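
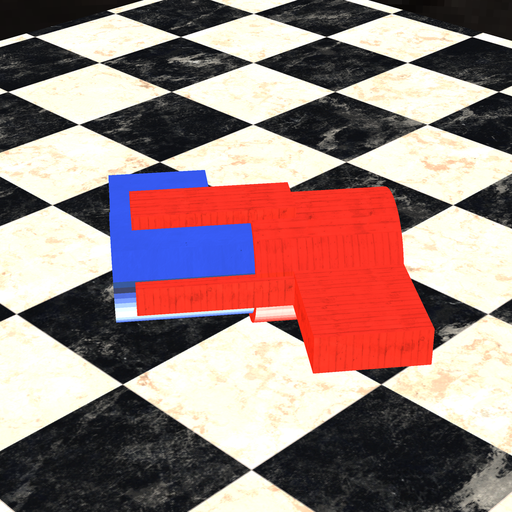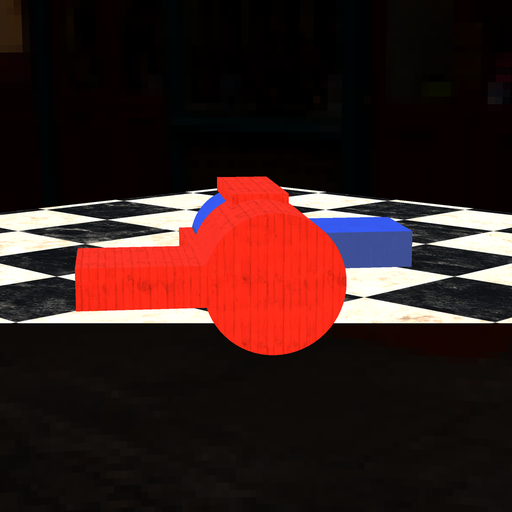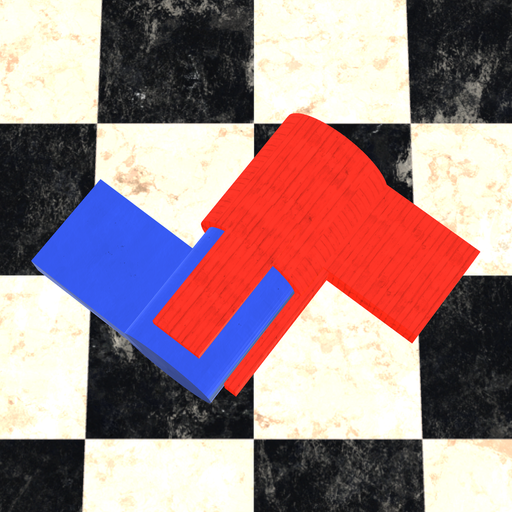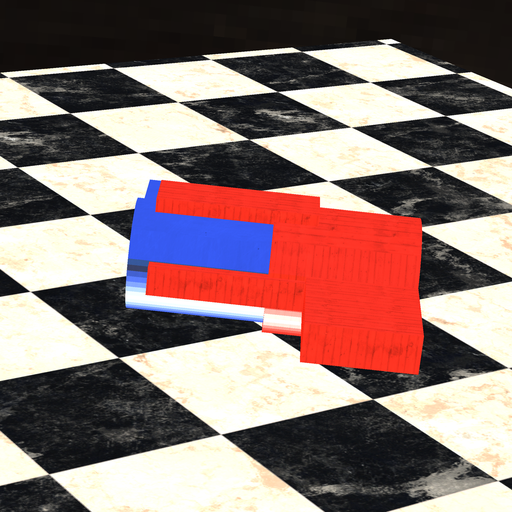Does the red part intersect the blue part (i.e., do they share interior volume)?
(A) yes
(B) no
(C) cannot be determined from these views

(A) yes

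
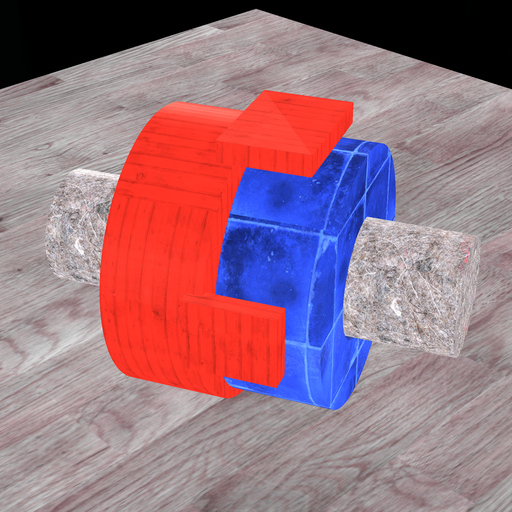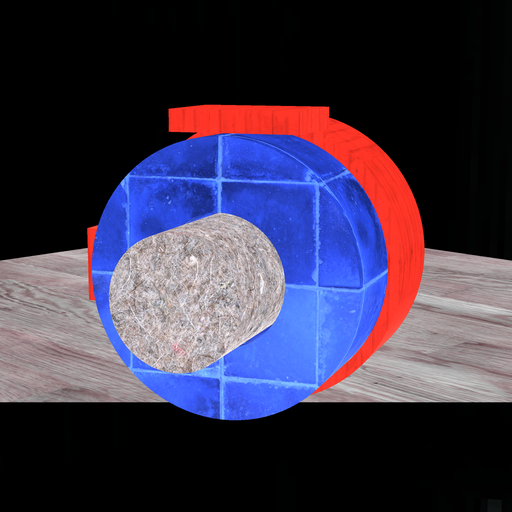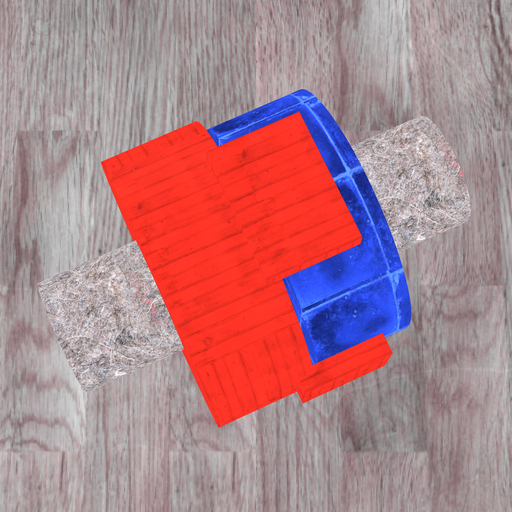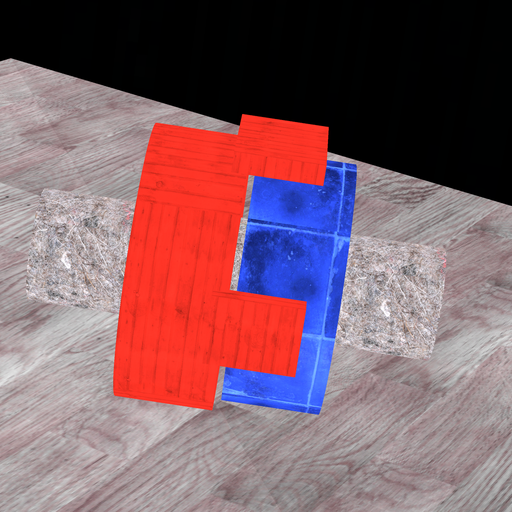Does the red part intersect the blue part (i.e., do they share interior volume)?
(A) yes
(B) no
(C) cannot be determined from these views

(B) no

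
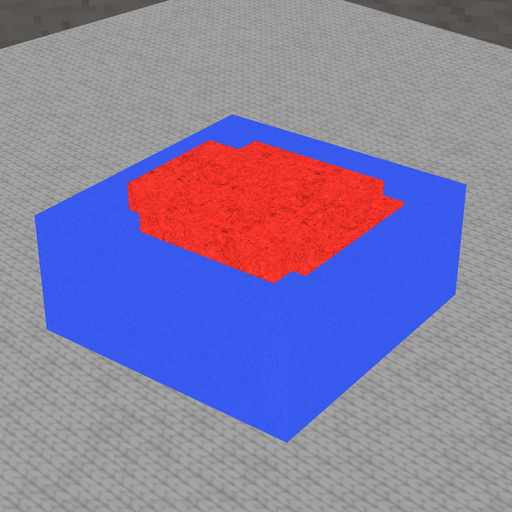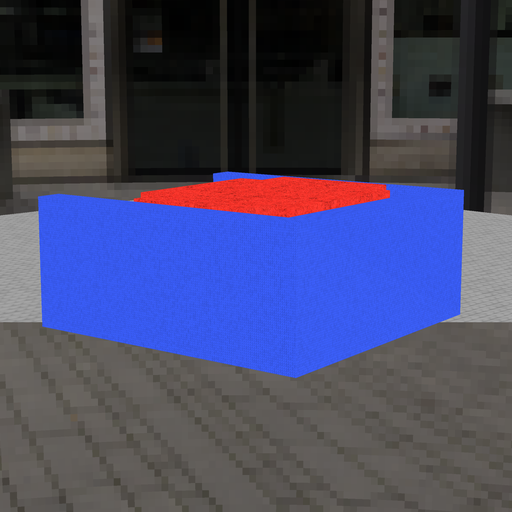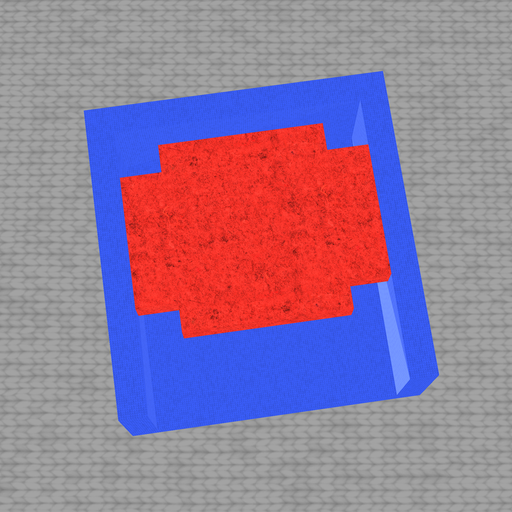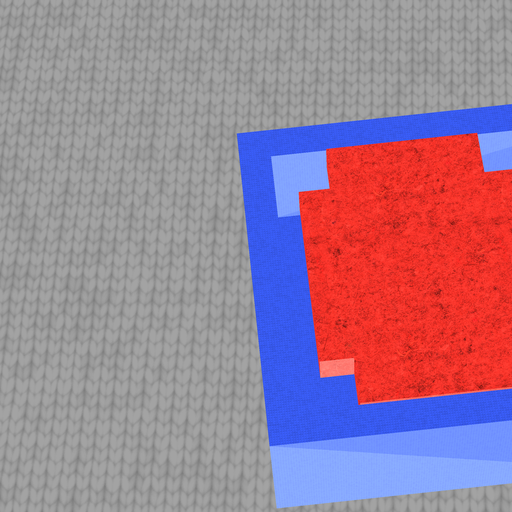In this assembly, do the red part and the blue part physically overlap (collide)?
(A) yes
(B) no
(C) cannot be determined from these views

(B) no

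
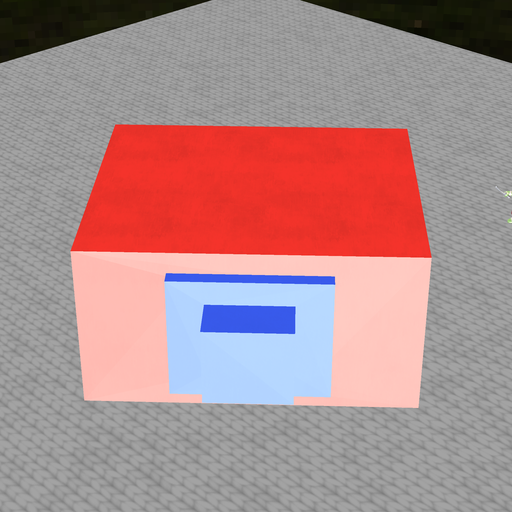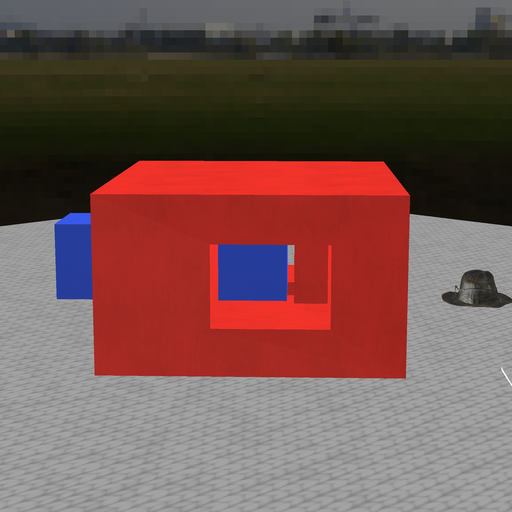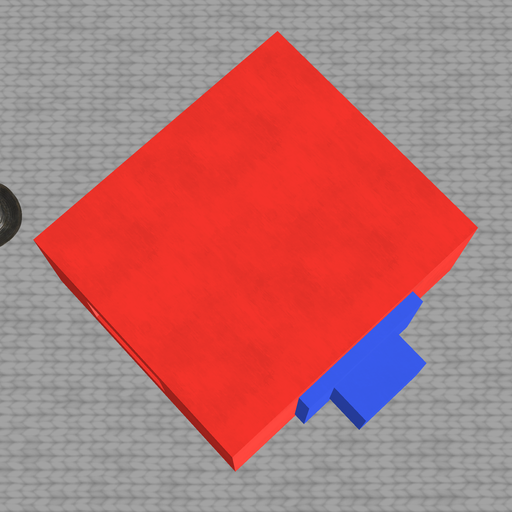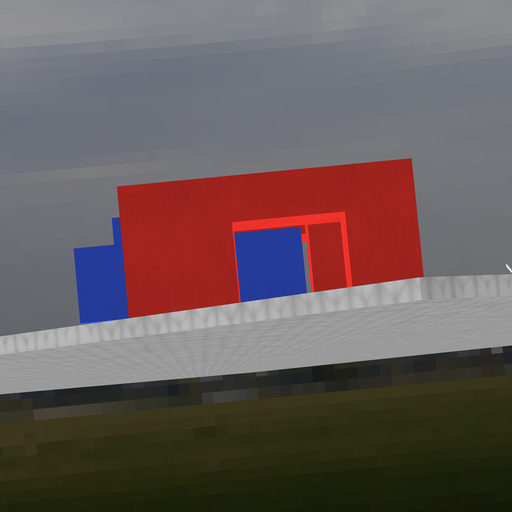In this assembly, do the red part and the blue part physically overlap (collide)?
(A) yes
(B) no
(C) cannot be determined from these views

(B) no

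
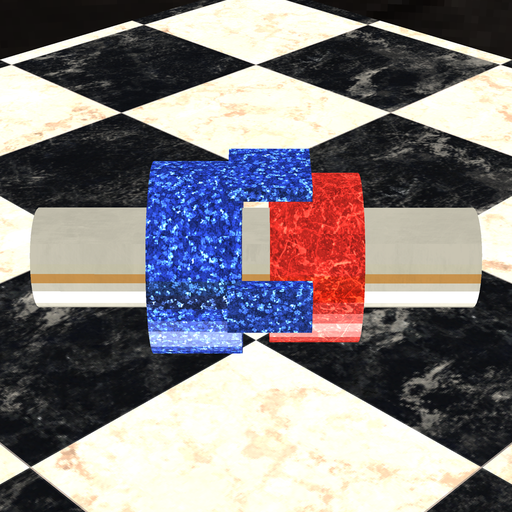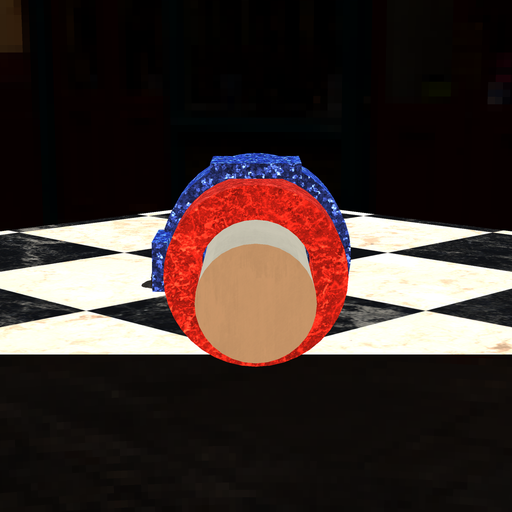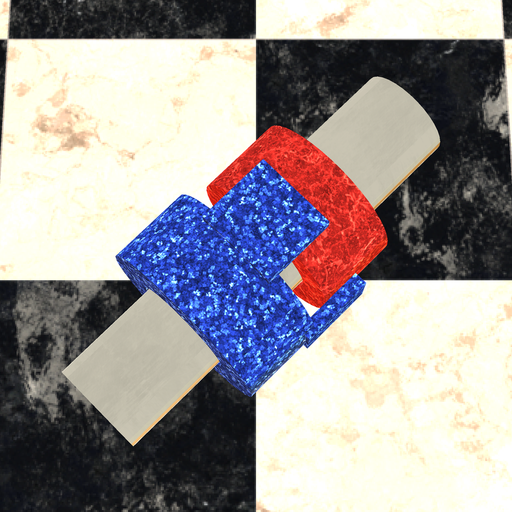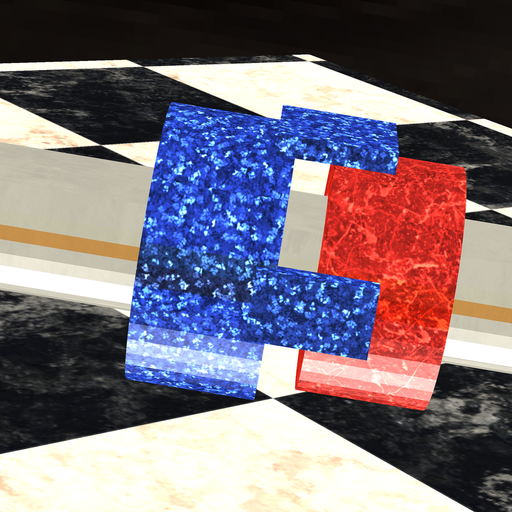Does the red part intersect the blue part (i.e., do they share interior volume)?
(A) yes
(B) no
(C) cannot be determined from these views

(B) no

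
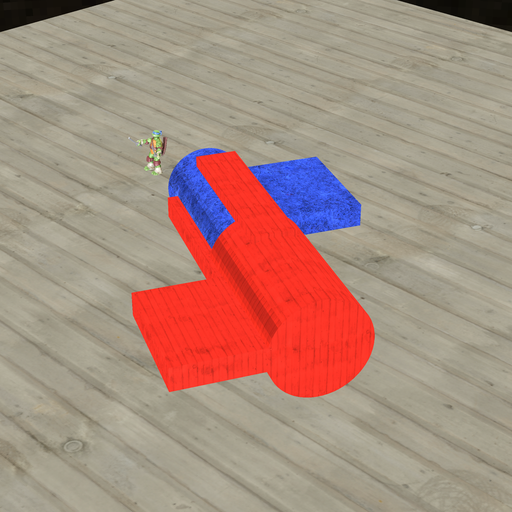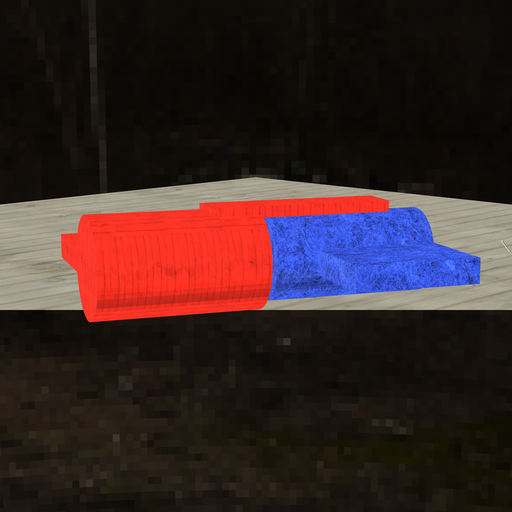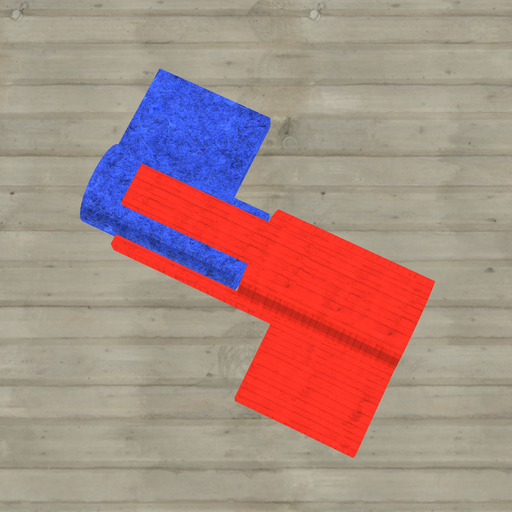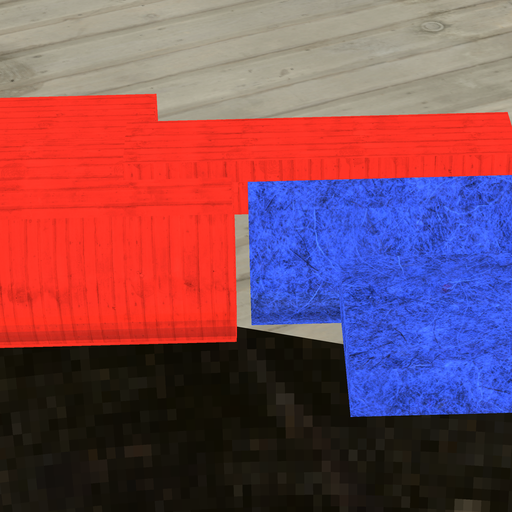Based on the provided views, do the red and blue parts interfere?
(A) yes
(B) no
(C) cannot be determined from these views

(B) no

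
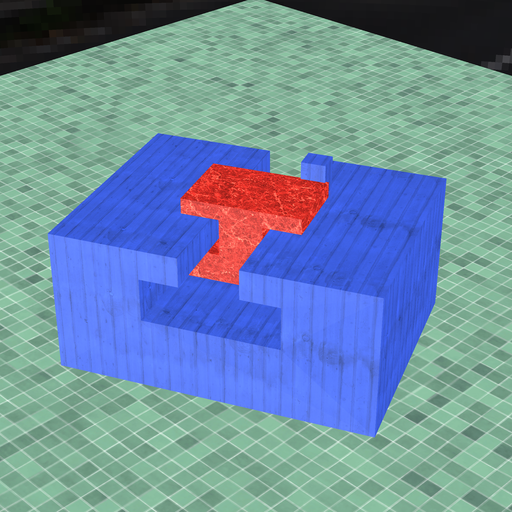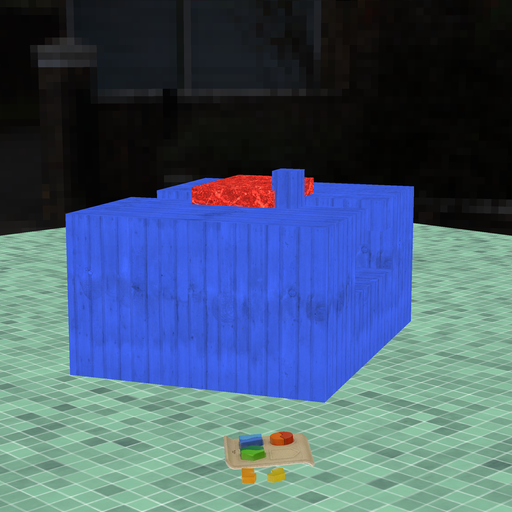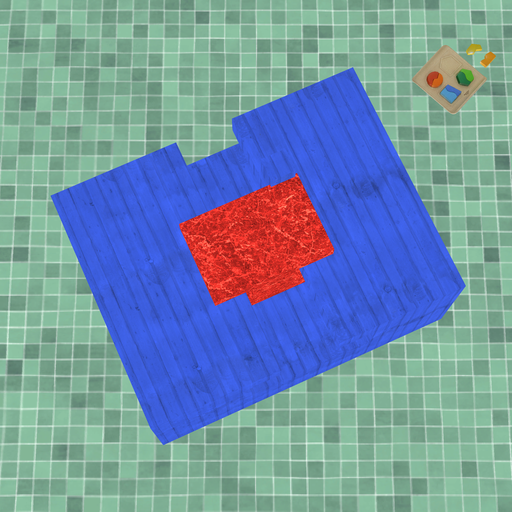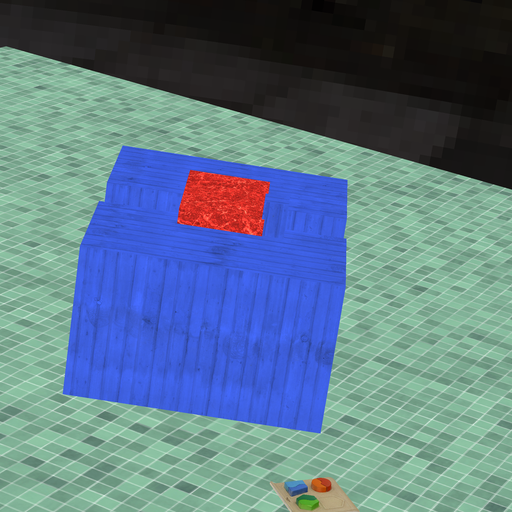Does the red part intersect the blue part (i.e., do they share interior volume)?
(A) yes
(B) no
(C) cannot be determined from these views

(A) yes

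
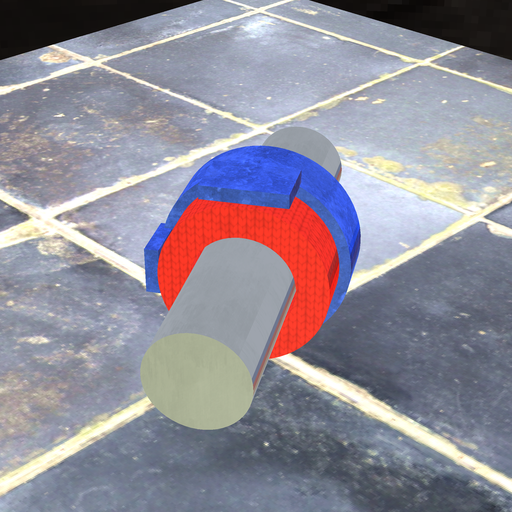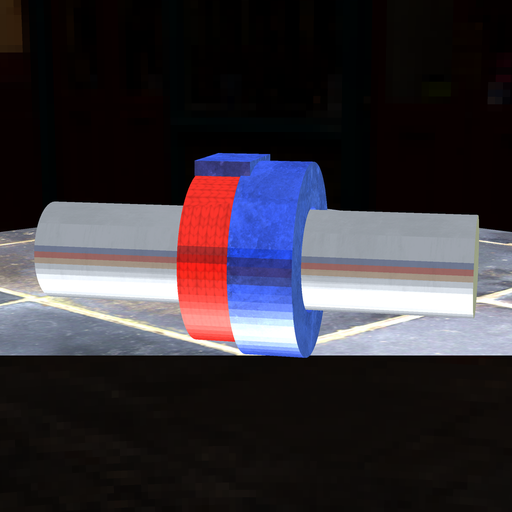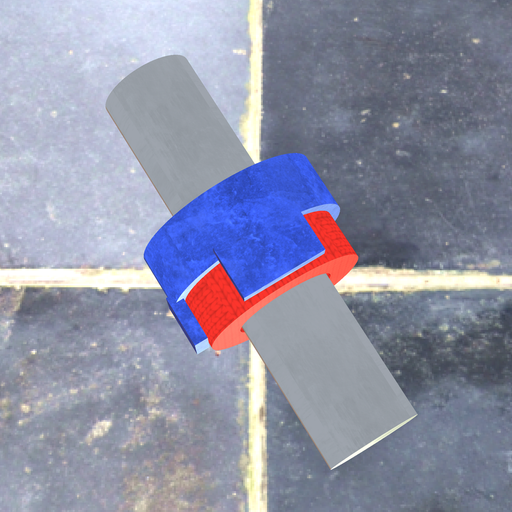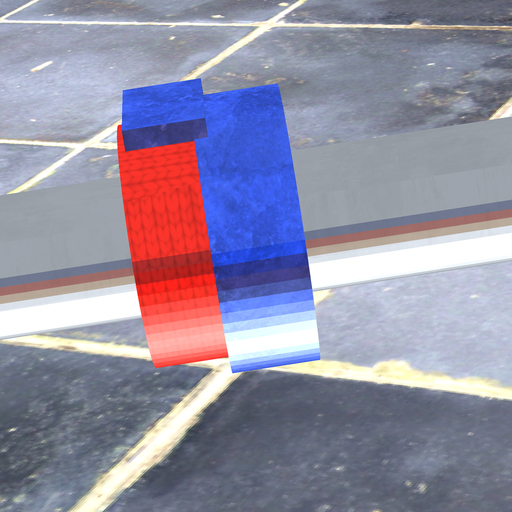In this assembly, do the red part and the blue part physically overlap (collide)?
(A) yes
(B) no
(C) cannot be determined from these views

(A) yes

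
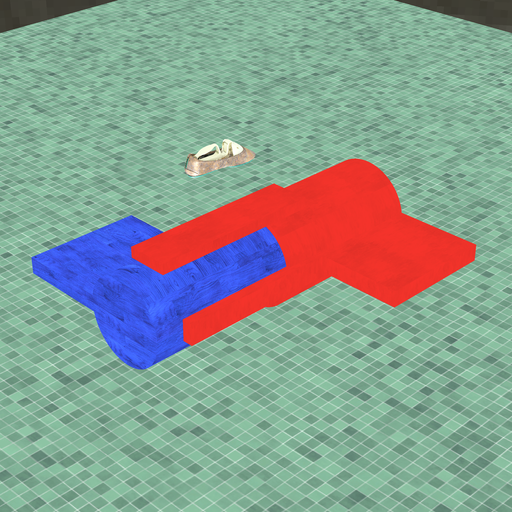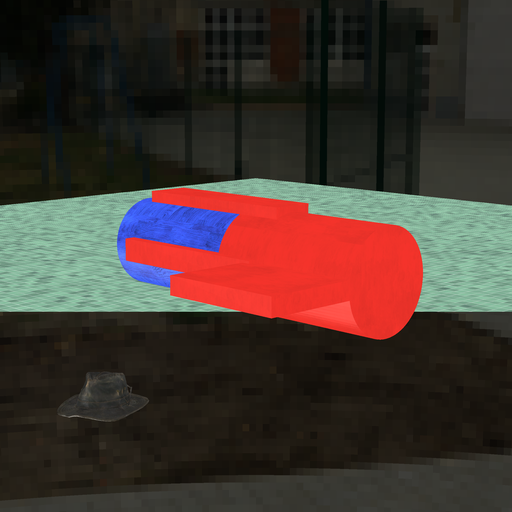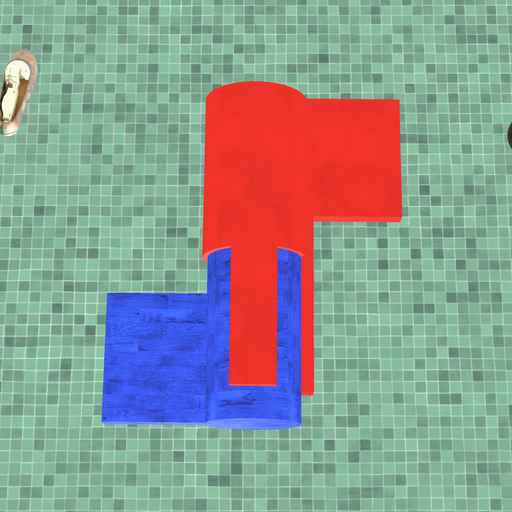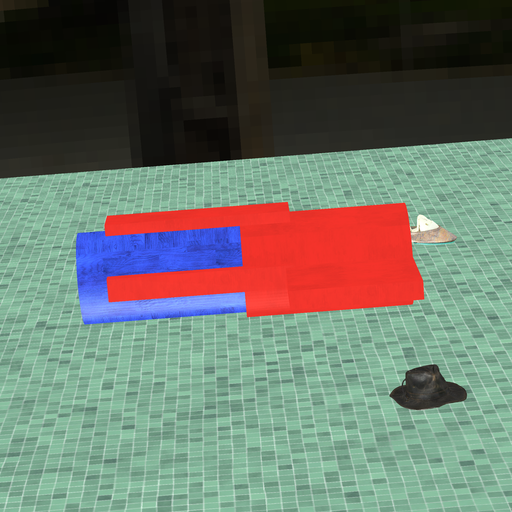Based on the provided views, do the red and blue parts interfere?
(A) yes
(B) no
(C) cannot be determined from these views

(A) yes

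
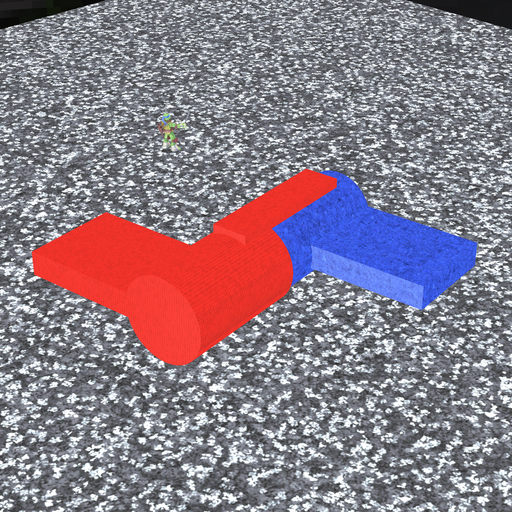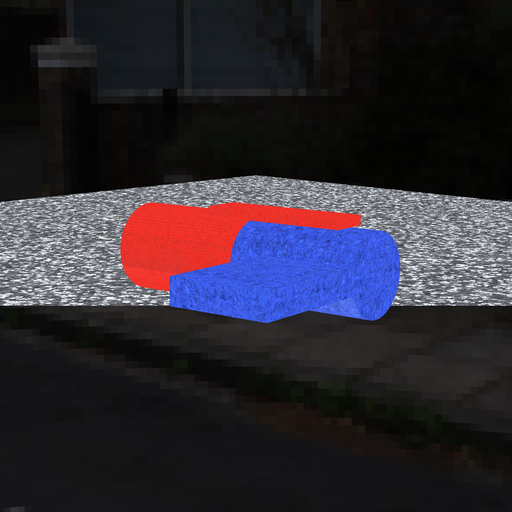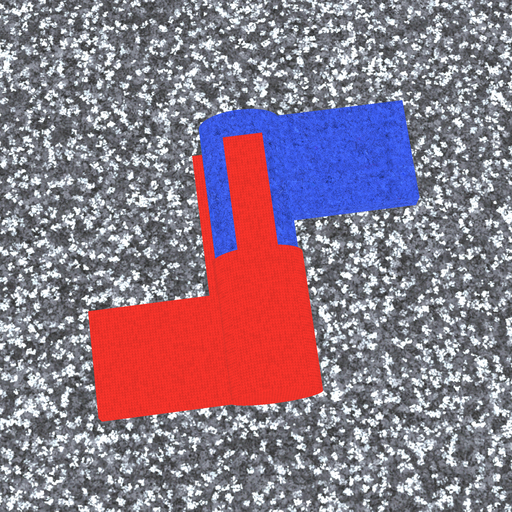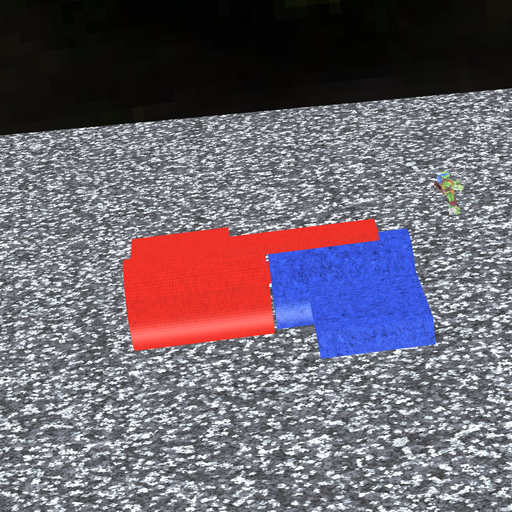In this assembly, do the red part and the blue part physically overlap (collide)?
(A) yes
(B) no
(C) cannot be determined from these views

(B) no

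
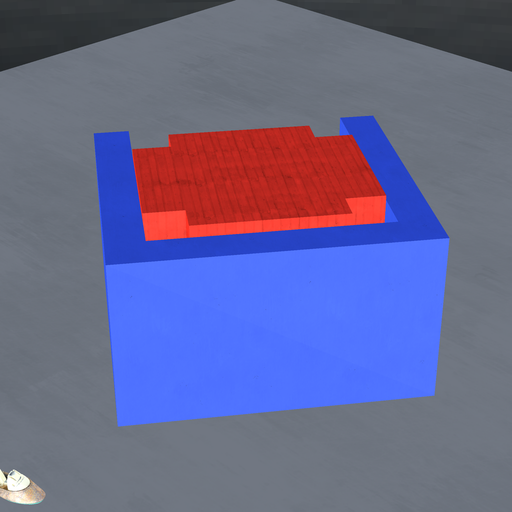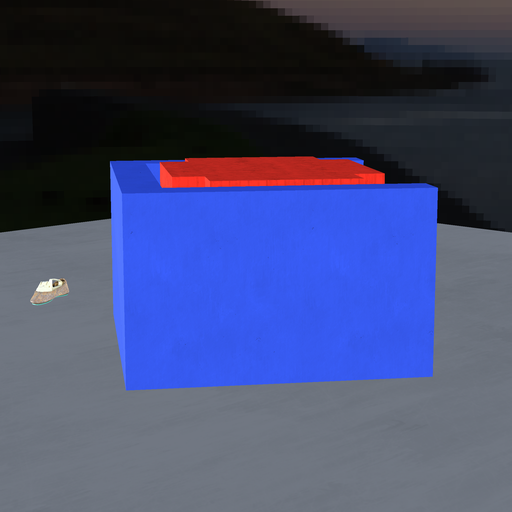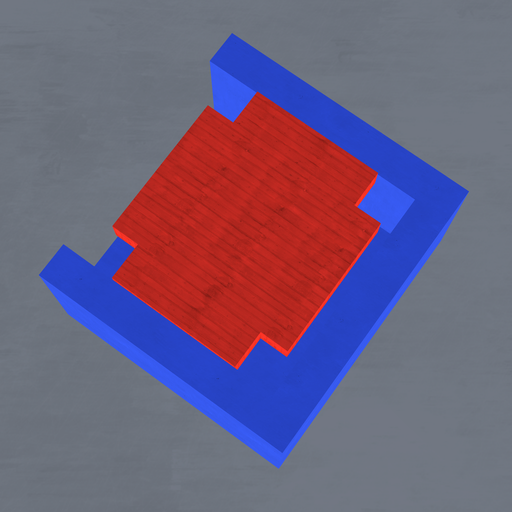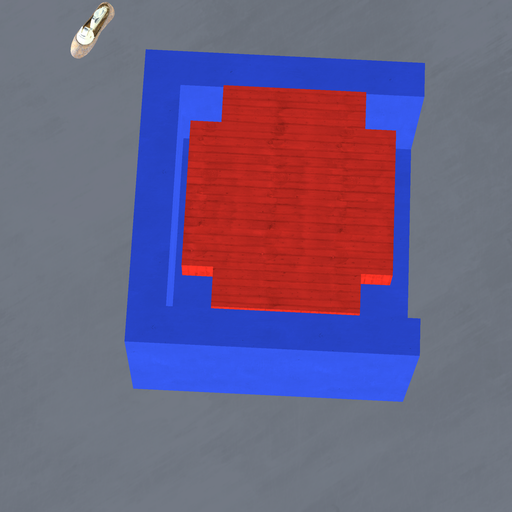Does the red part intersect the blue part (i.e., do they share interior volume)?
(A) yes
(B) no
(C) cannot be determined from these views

(B) no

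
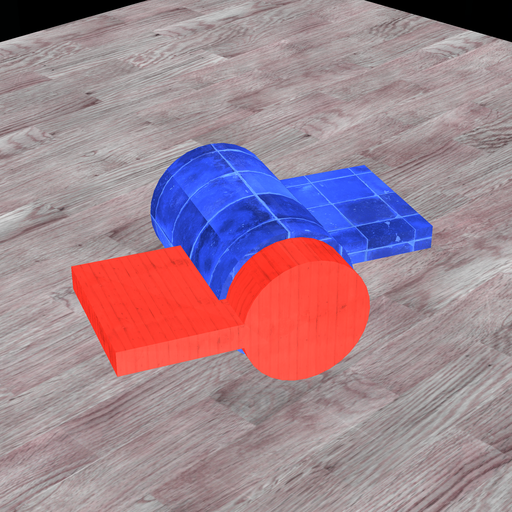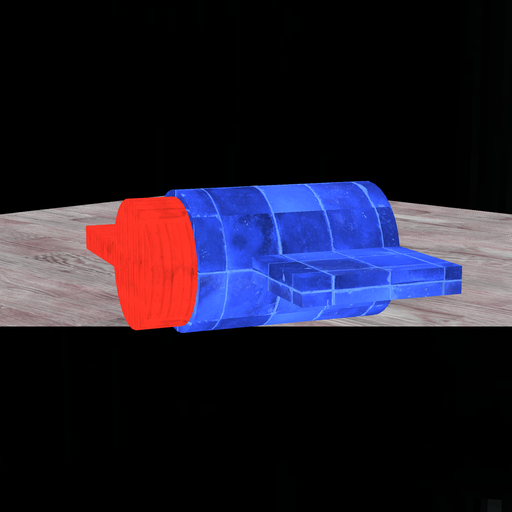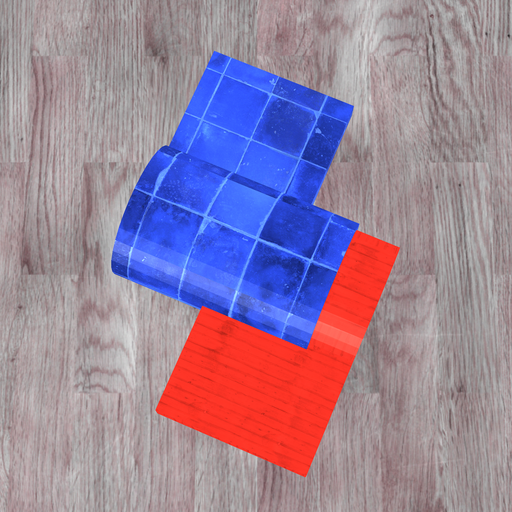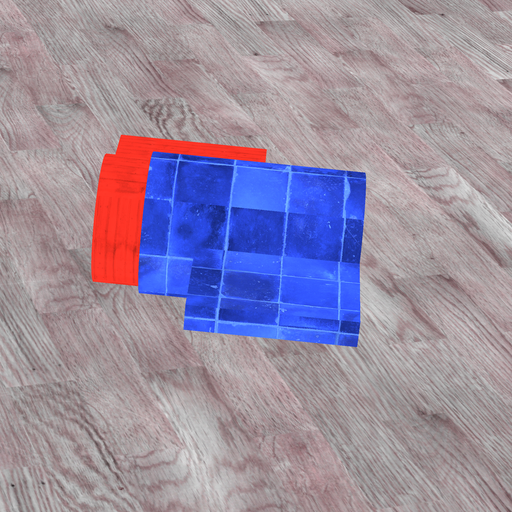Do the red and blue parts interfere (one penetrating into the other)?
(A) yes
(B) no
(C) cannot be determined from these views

(A) yes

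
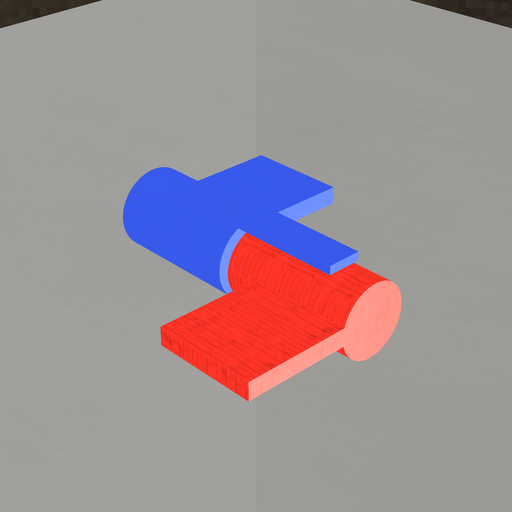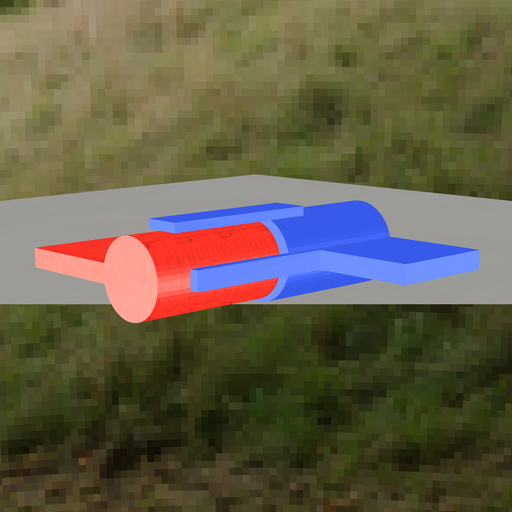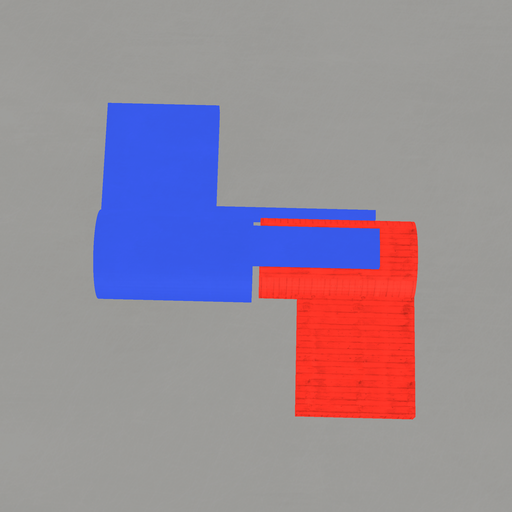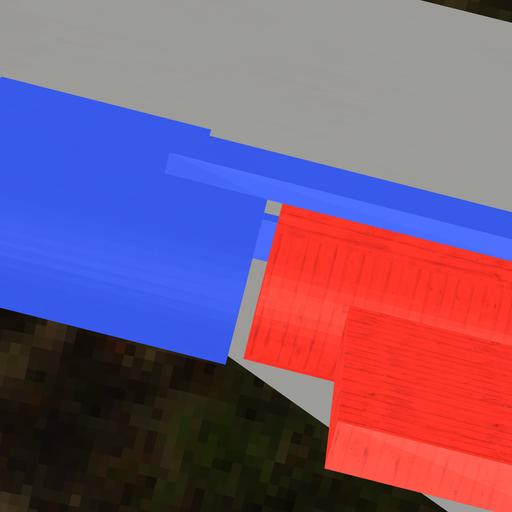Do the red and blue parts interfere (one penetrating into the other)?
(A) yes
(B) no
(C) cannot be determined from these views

(B) no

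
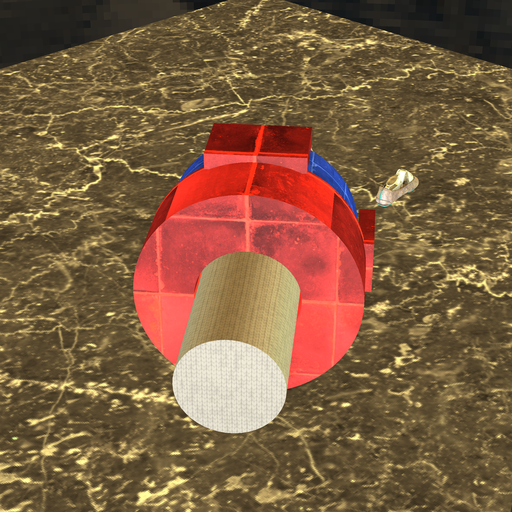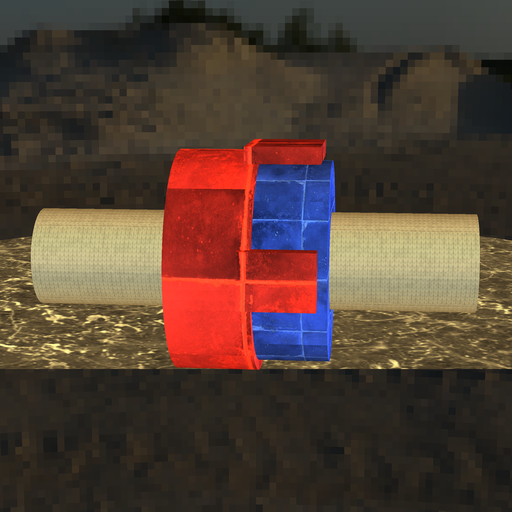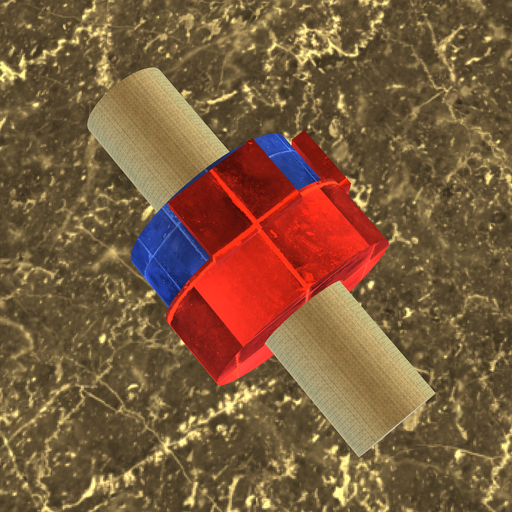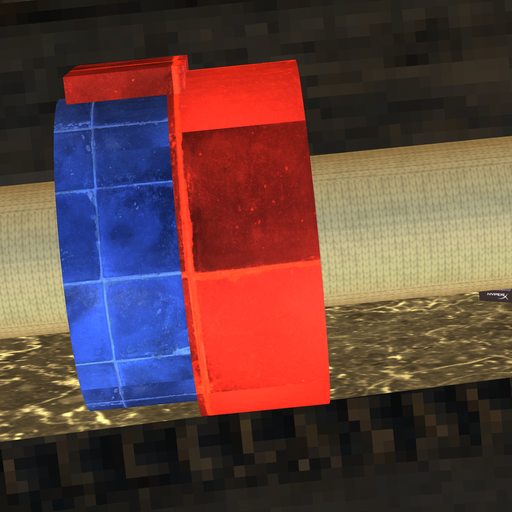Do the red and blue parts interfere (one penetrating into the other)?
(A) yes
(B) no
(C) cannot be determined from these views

(A) yes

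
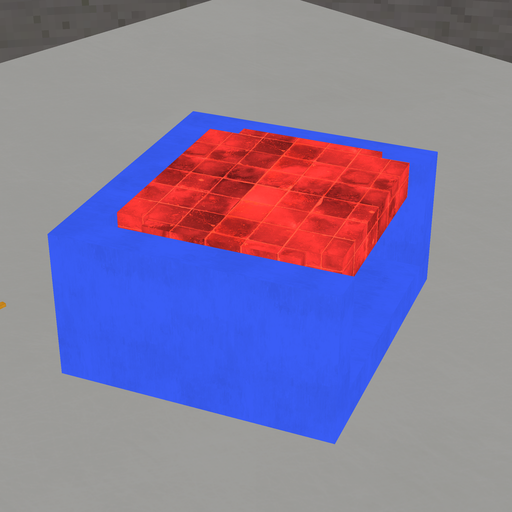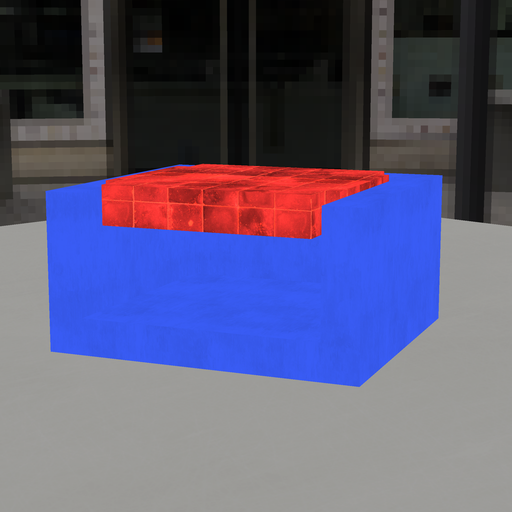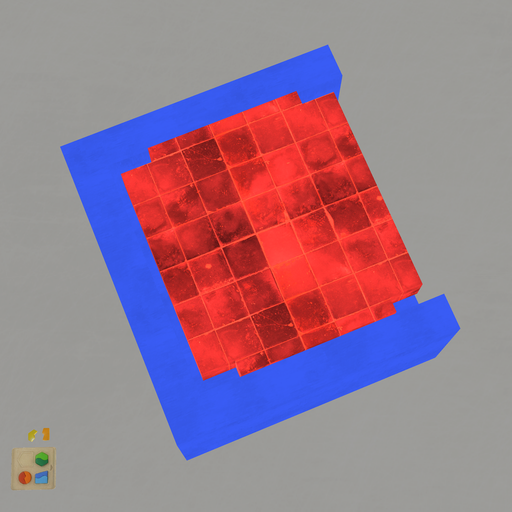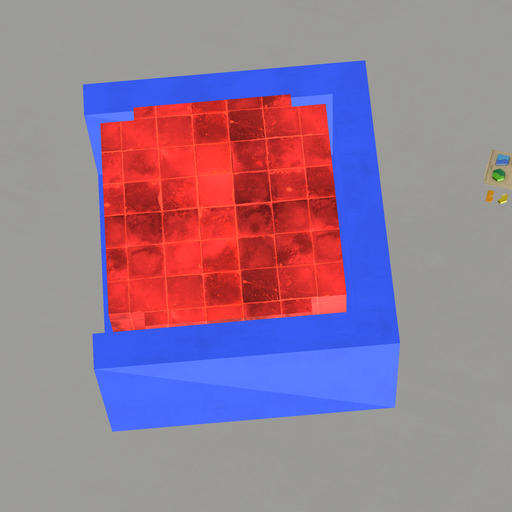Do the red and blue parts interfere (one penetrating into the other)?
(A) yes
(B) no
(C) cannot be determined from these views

(B) no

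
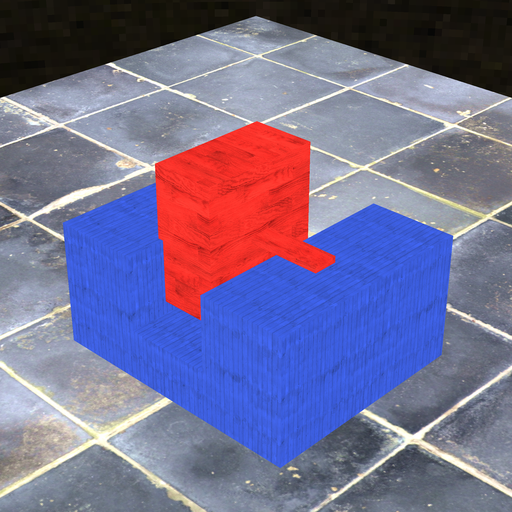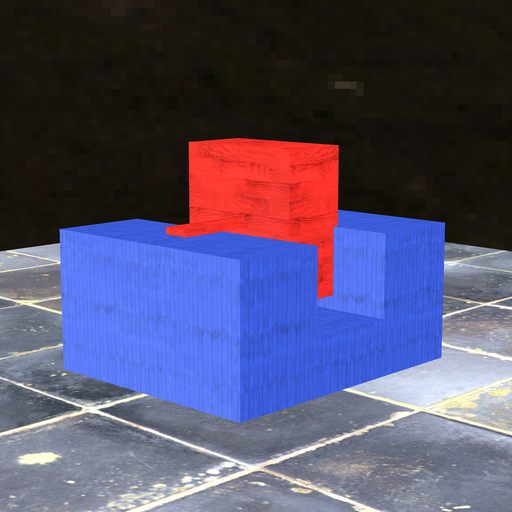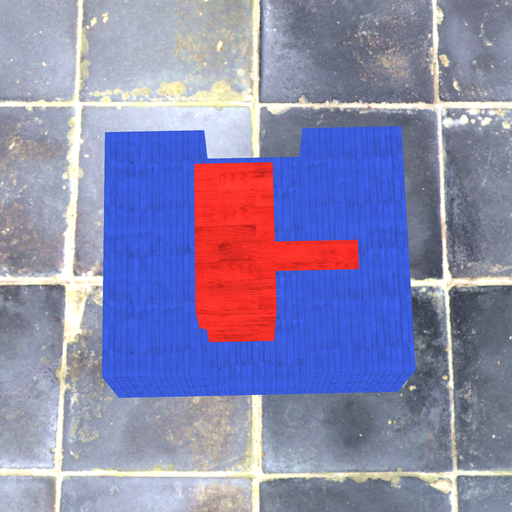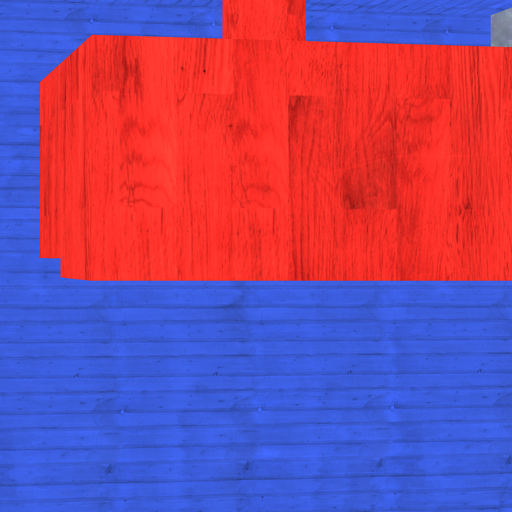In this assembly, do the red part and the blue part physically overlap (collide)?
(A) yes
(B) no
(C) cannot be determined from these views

(A) yes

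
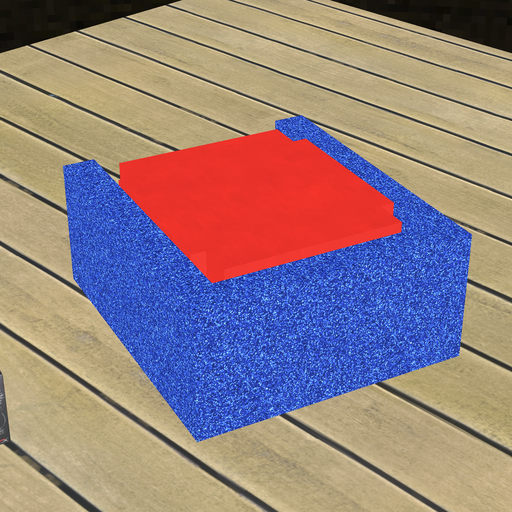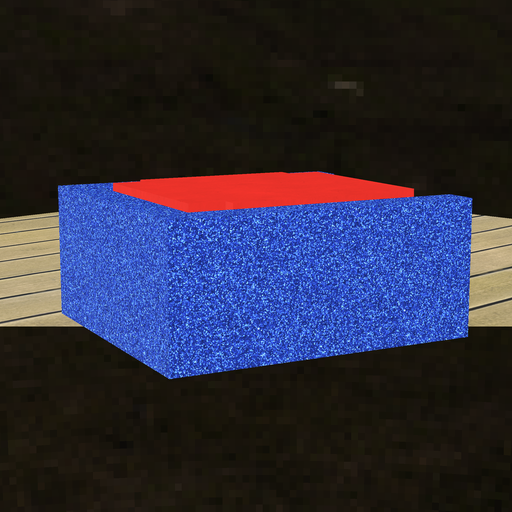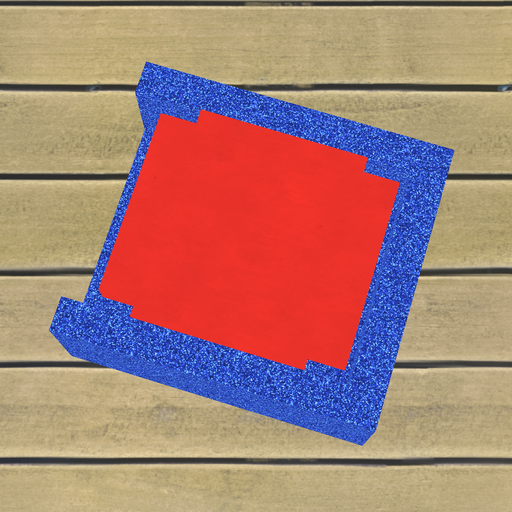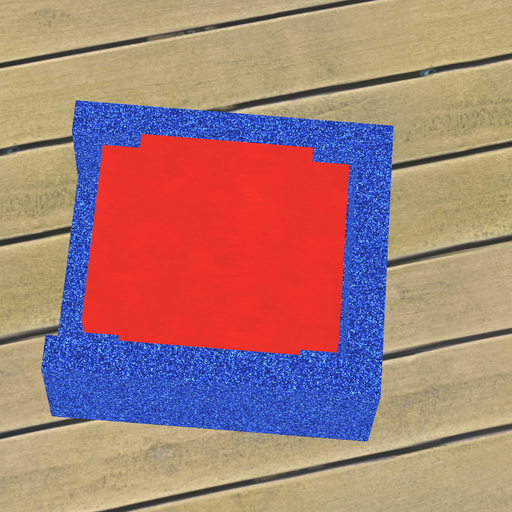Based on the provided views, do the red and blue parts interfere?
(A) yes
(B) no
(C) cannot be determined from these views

(B) no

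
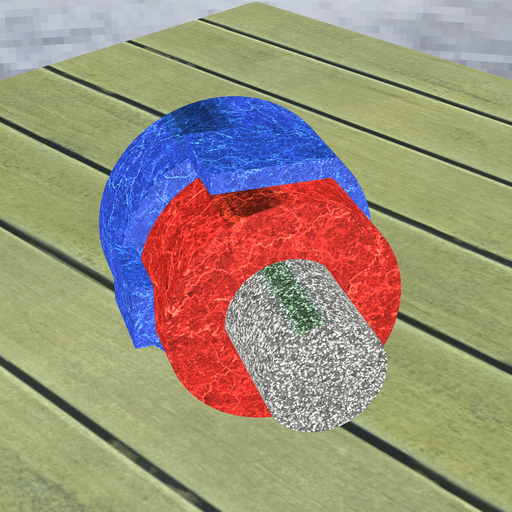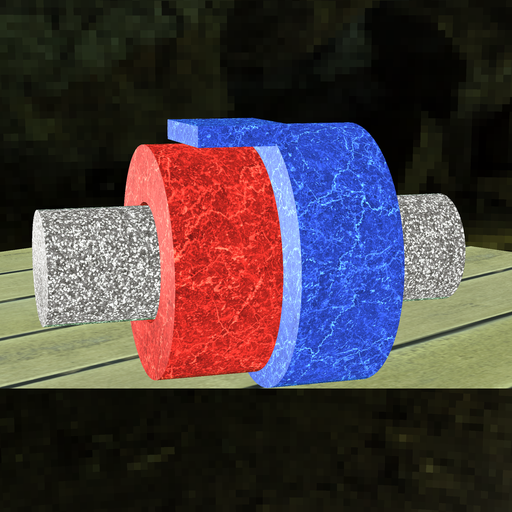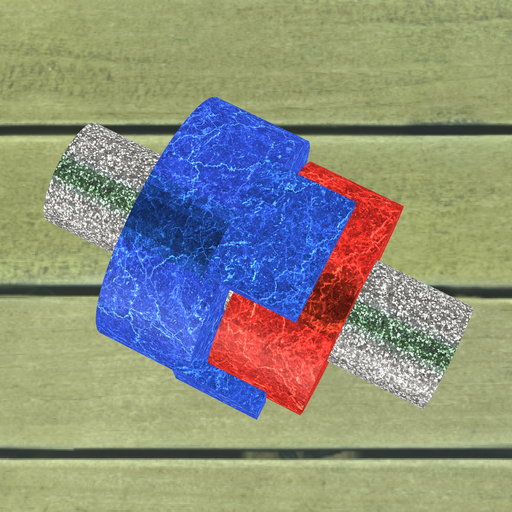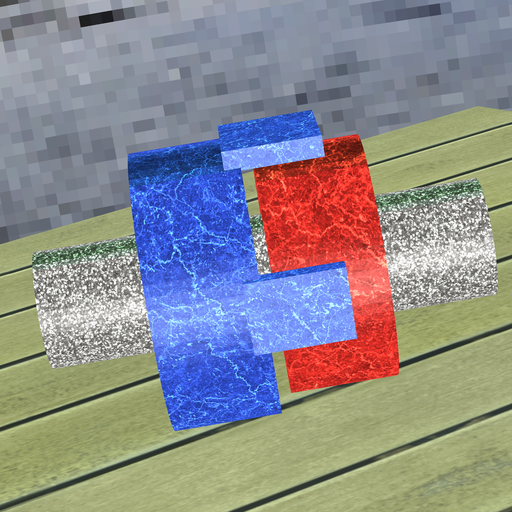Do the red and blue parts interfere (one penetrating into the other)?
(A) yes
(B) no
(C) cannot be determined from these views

(B) no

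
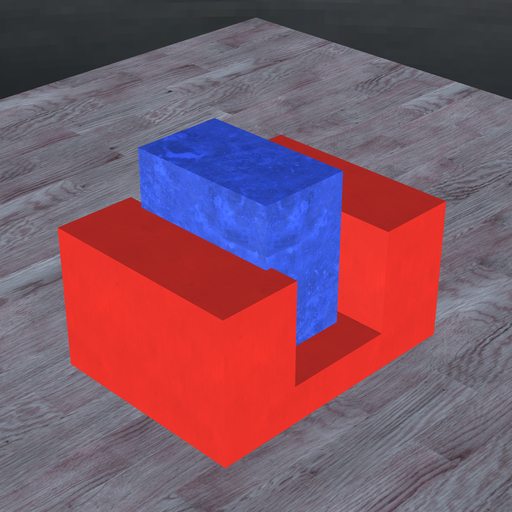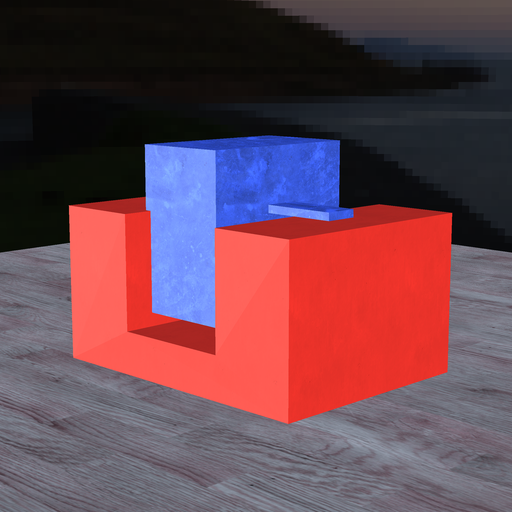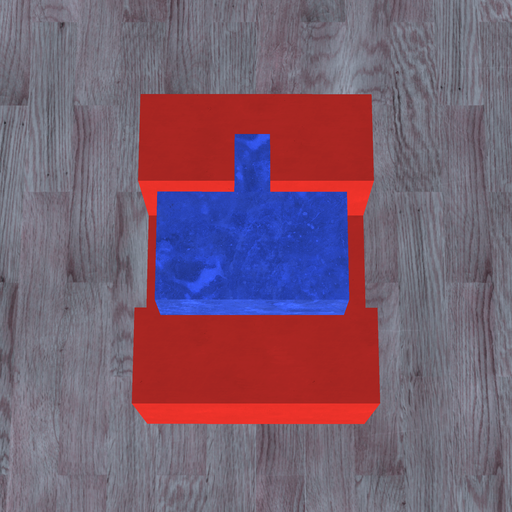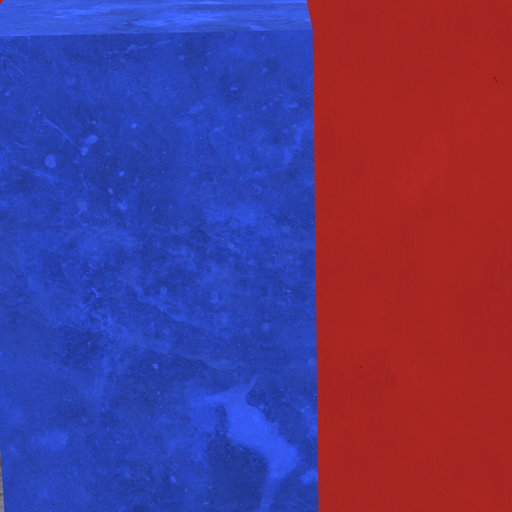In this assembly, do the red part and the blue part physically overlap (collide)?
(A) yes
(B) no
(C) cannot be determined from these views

(A) yes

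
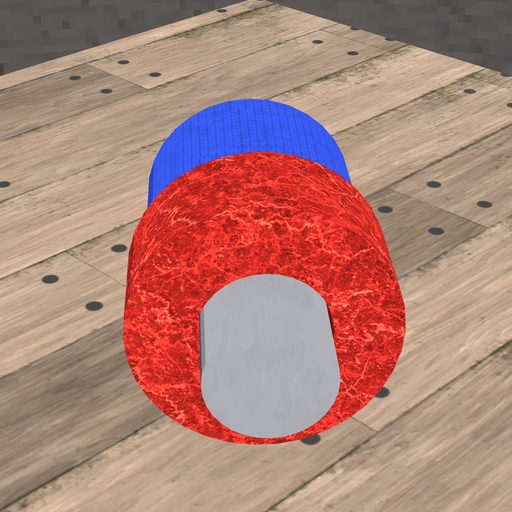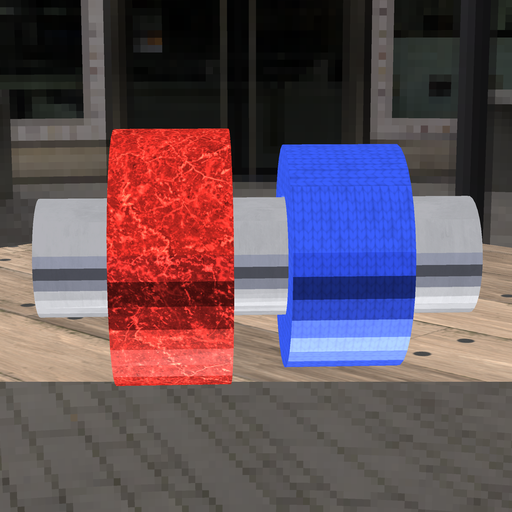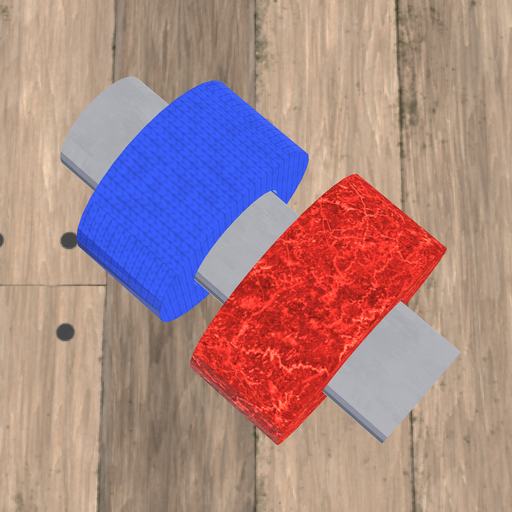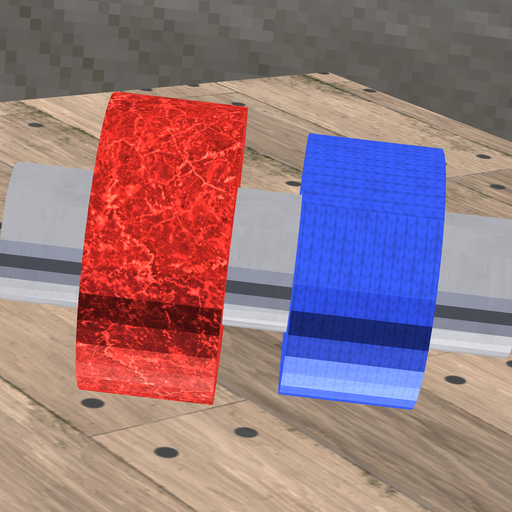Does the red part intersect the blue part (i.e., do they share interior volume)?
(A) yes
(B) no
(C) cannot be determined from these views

(B) no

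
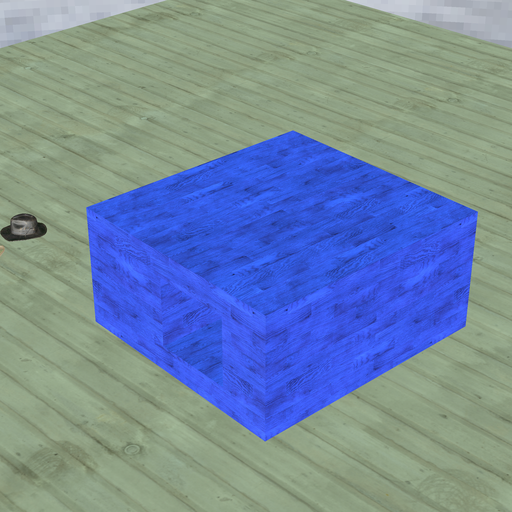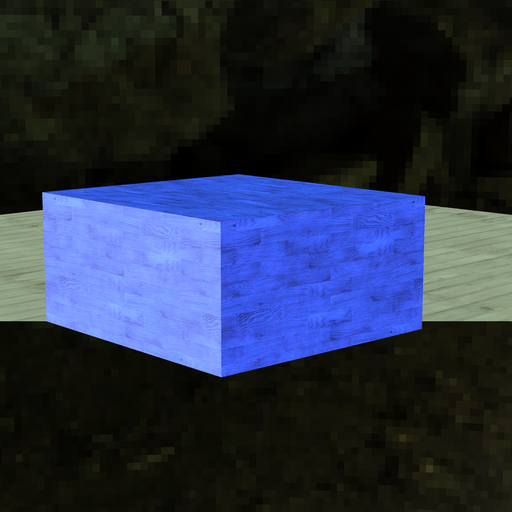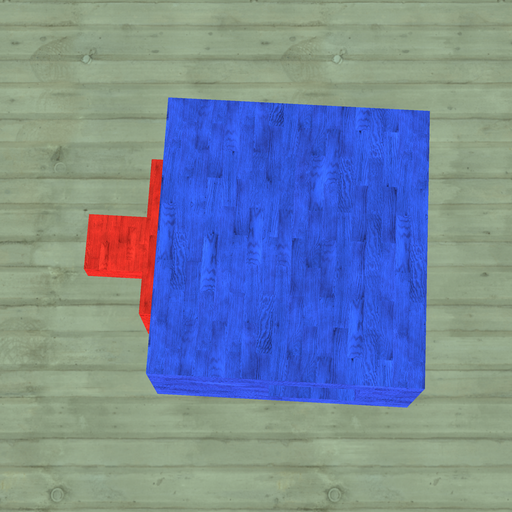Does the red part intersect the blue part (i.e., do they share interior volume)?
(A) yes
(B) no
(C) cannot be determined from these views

(C) cannot be determined from these views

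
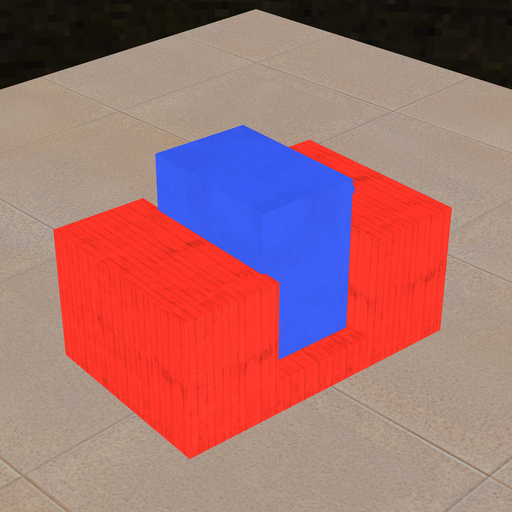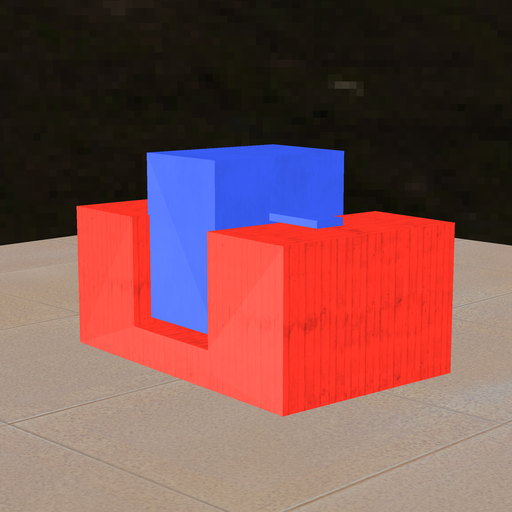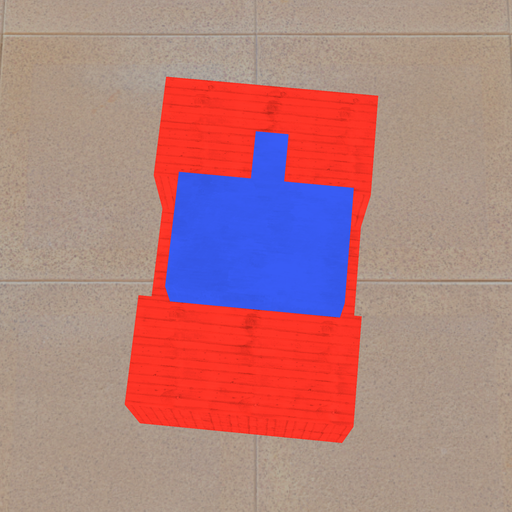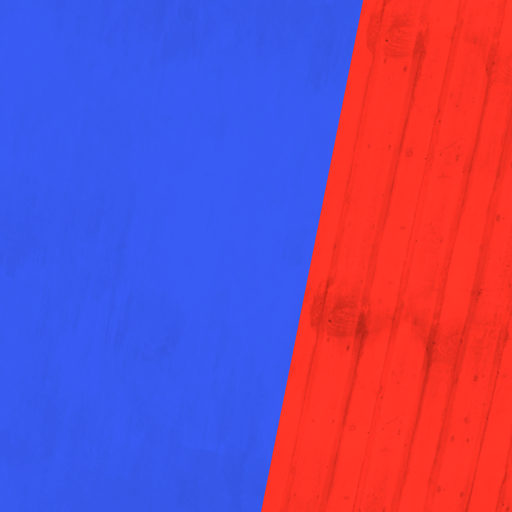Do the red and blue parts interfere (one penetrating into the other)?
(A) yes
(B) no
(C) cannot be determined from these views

(A) yes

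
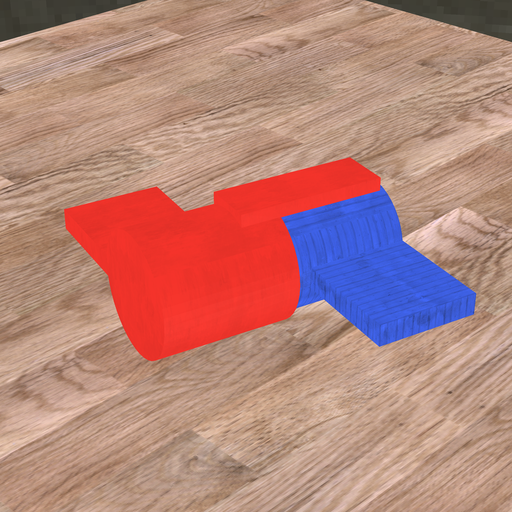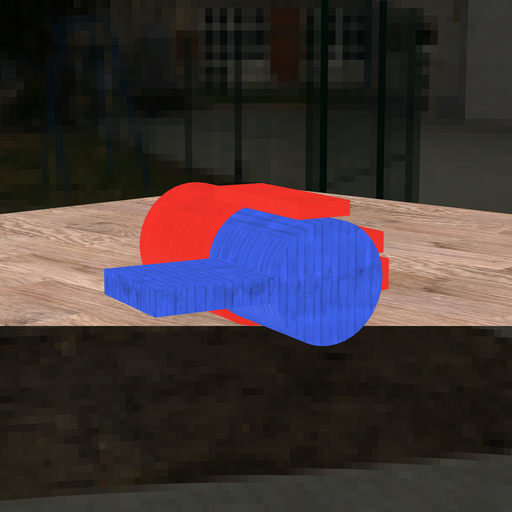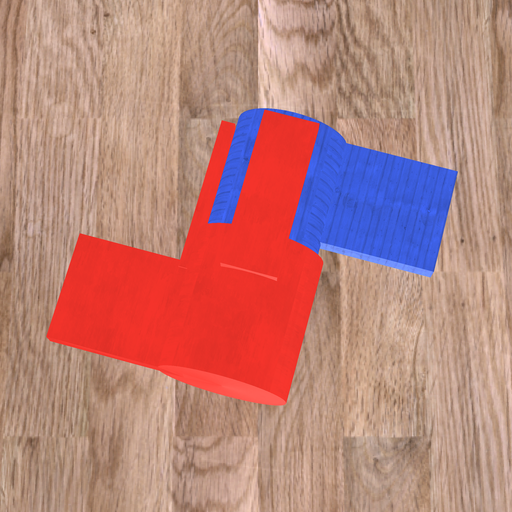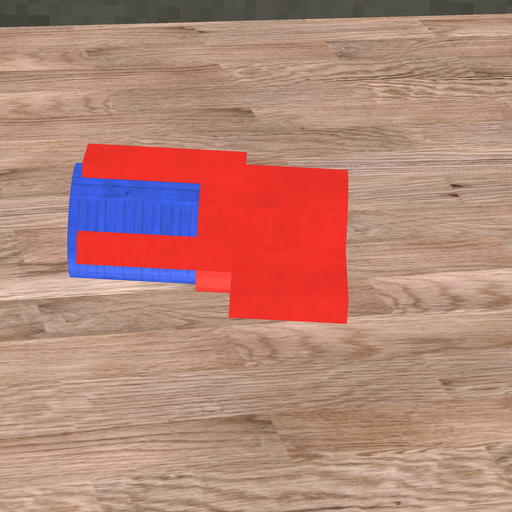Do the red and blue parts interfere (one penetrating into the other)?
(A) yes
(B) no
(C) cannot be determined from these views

(A) yes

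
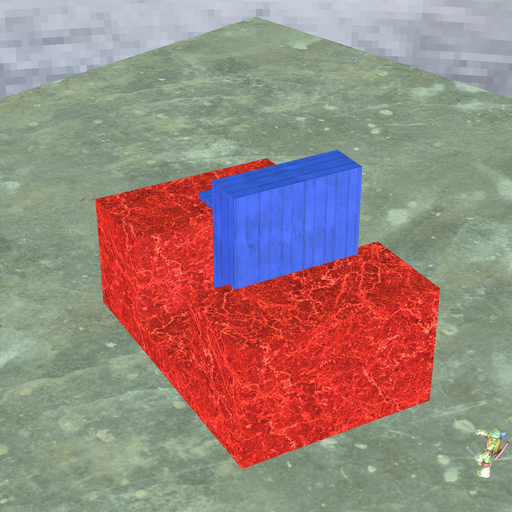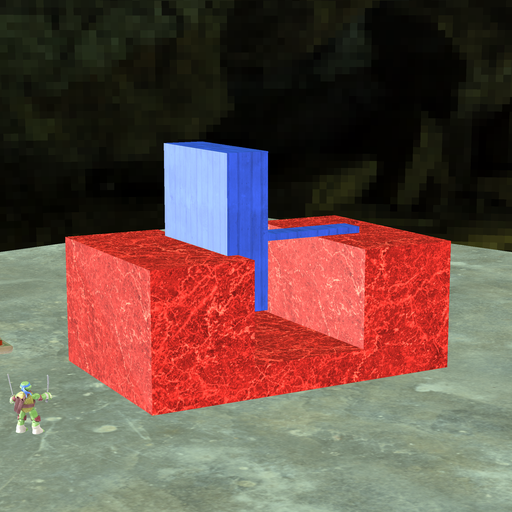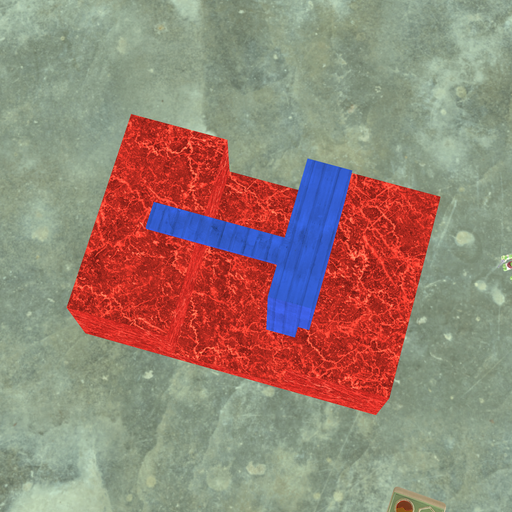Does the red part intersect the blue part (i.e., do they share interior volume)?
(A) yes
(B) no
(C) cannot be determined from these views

(A) yes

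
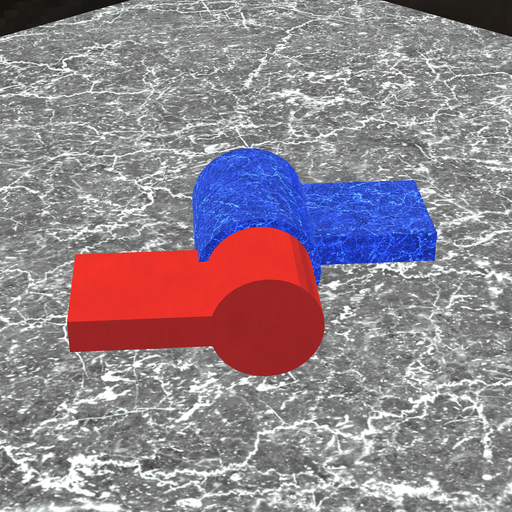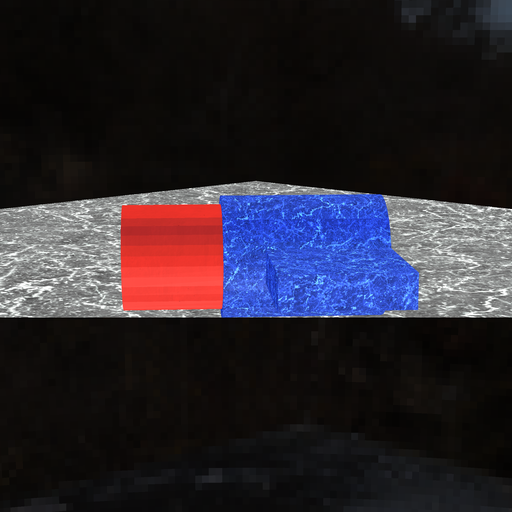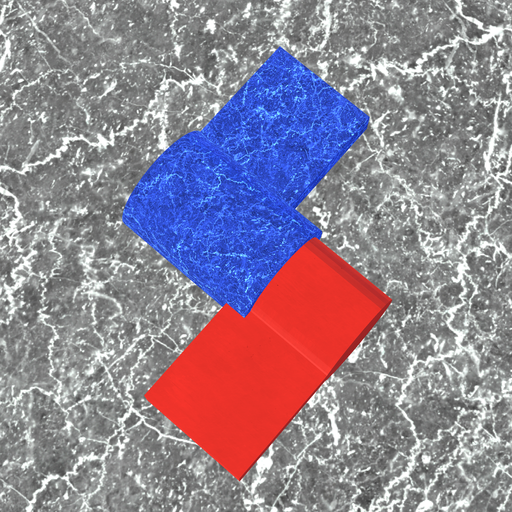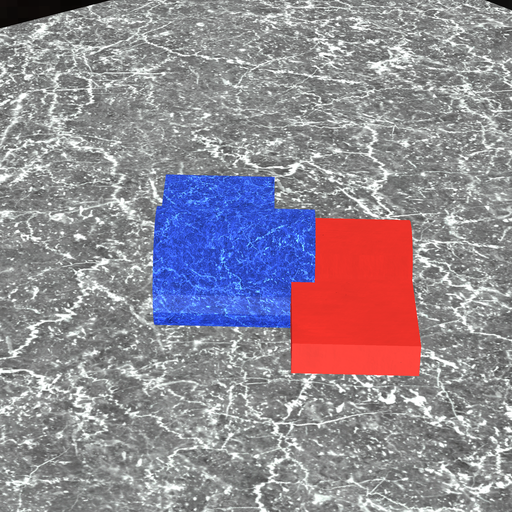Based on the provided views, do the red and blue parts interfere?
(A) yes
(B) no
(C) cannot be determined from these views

(A) yes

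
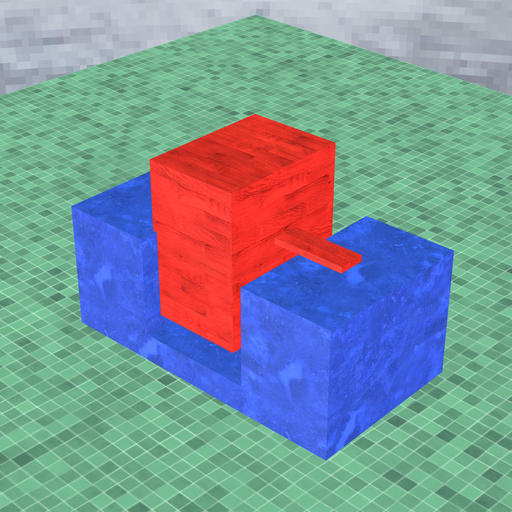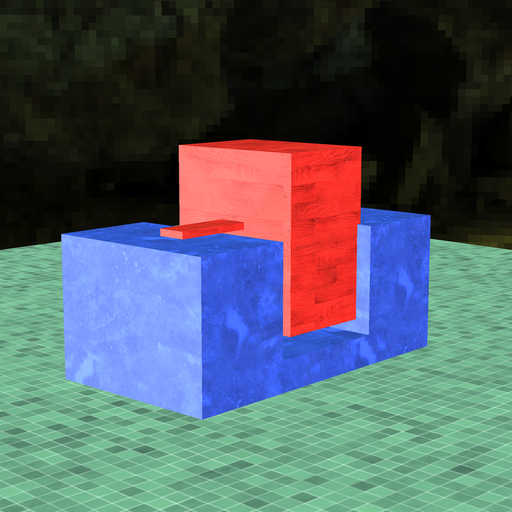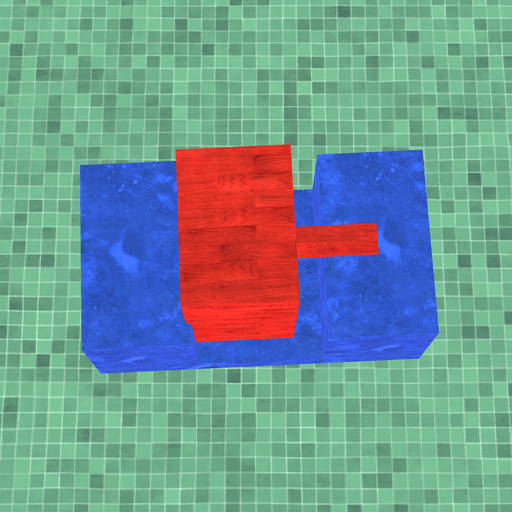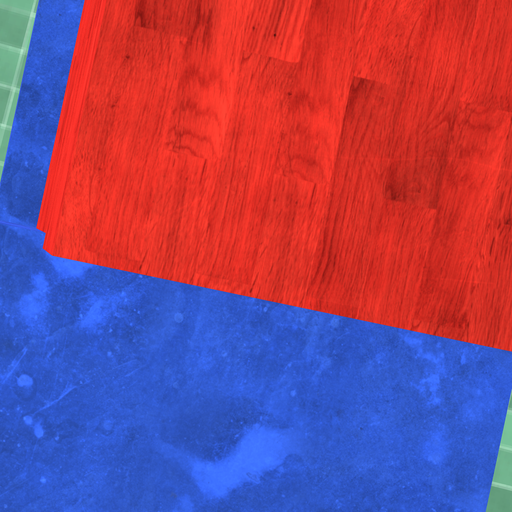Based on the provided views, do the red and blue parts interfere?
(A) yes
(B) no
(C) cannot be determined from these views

(A) yes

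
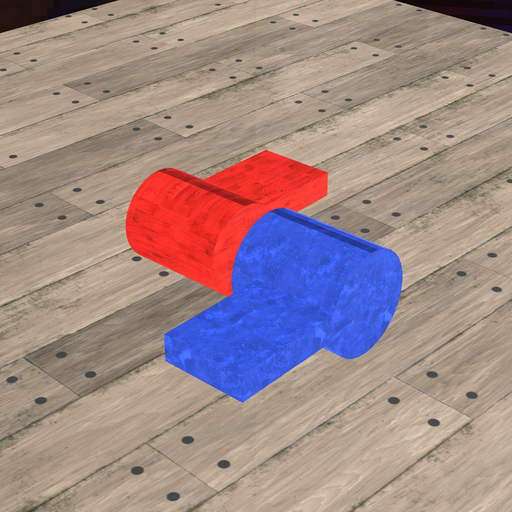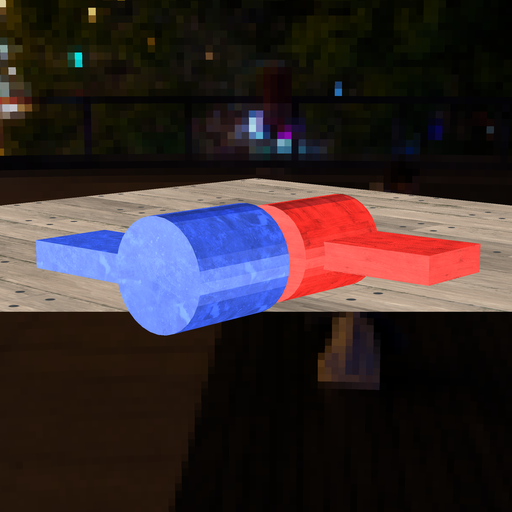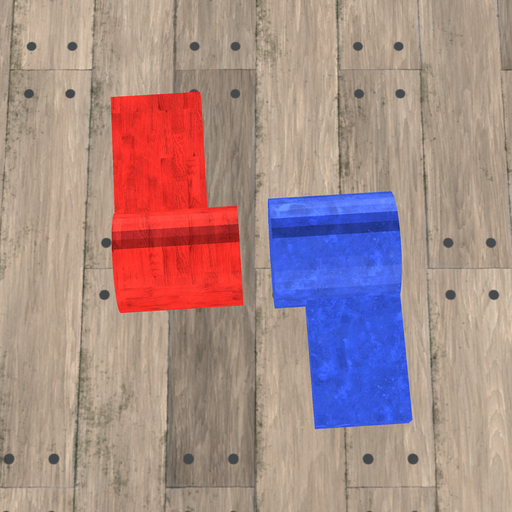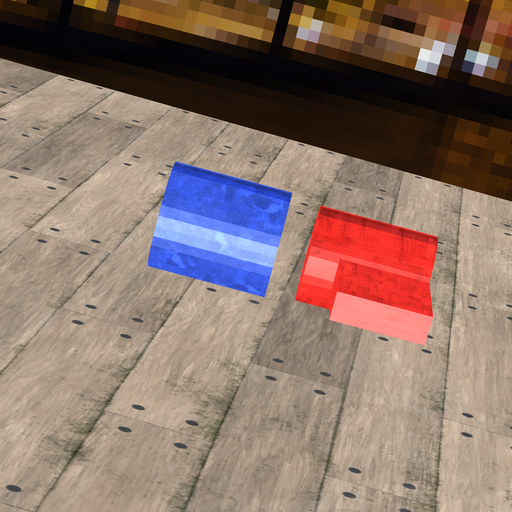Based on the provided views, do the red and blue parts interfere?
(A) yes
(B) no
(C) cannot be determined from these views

(B) no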